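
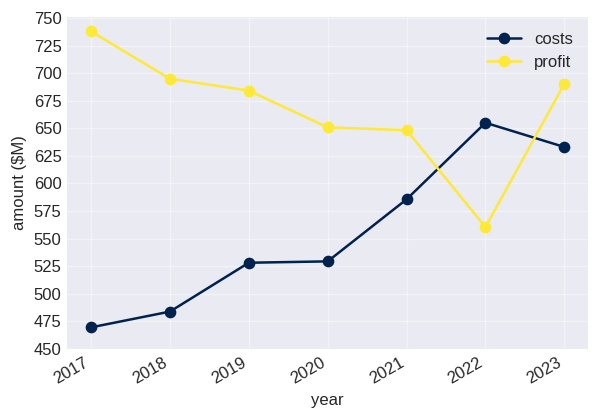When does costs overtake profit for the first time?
2021: costs ≈ 575 vs profit ≈ 650 (not yet); 2022: costs ≈ 650 vs profit ≈ 550 (first crossover).

2022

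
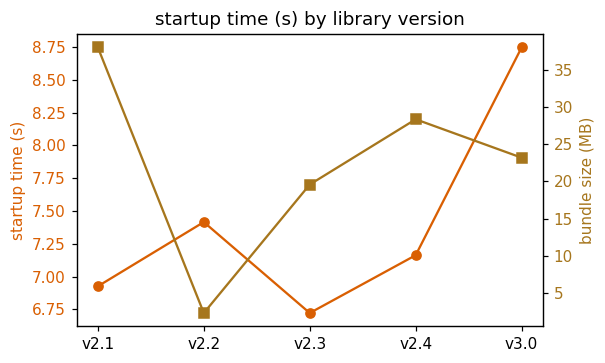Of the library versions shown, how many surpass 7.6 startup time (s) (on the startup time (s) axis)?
1

Above 7.6: v3.0.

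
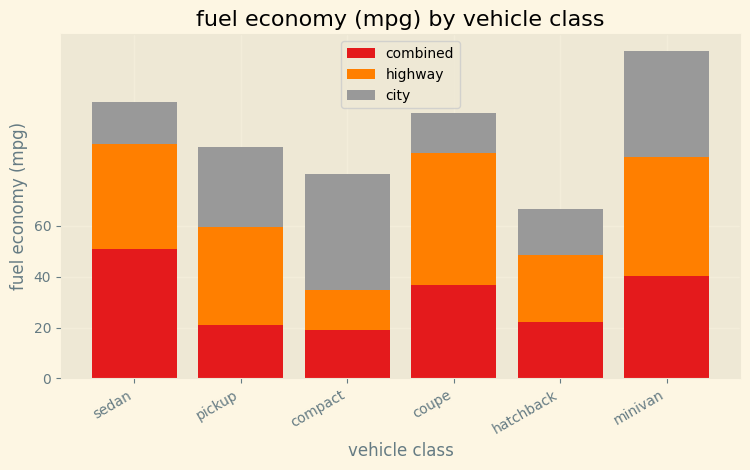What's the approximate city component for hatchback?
city top ≈ 60, bottom ≈ 40; segment ≈ 20.

≈ 20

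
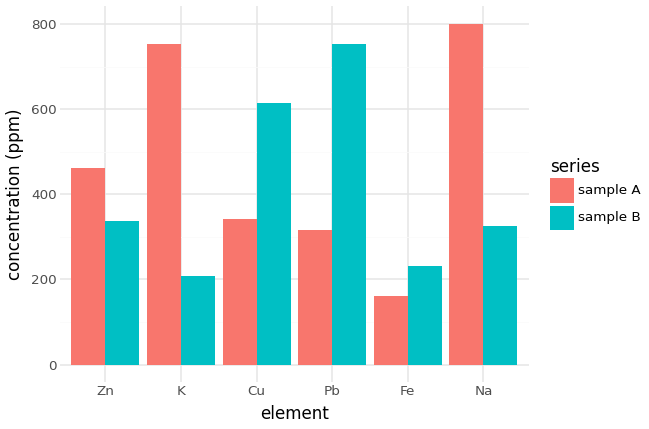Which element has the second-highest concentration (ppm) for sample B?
Top 3 for sample B: Pb ≈ 800, Cu ≈ 600, Zn ≈ 300.

Cu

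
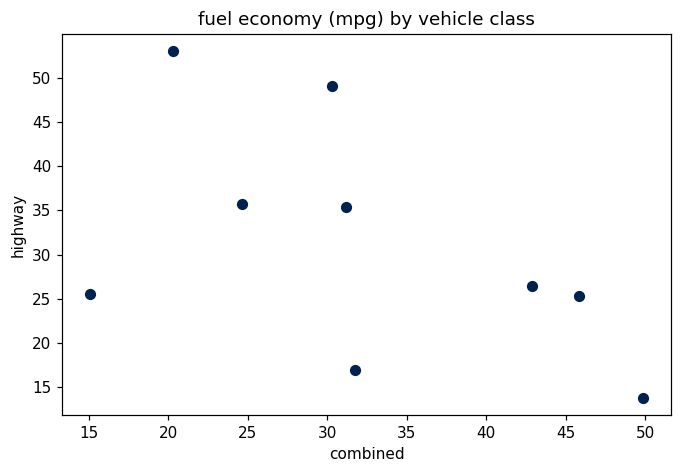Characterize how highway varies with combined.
Points are negatively correlated; moderate (|r| ≈ 0.5).

negative, moderate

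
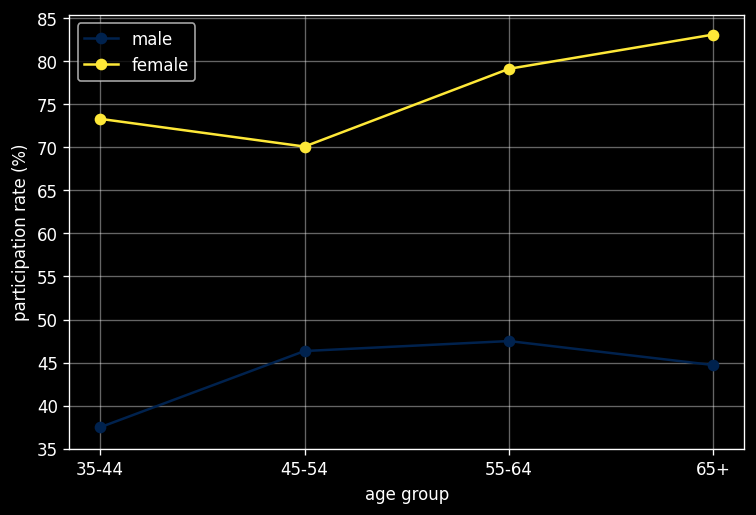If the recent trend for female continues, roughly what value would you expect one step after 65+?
Last three: 70, 80, 85 → slope ≈ 7.5/step → next ≈ 92.5.

≈ 92.5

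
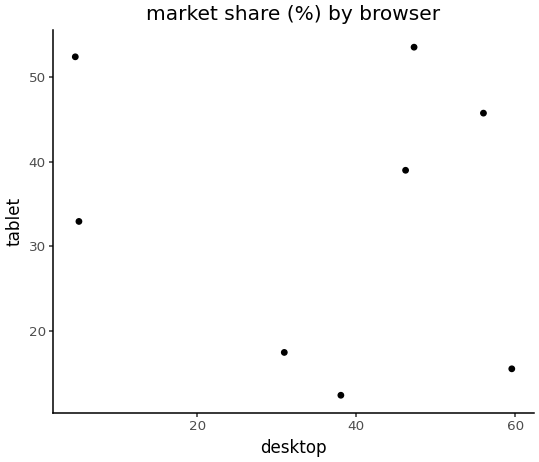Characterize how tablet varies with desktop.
Points are roughly uncorrelated; weak (|r| ≈ 0.2).

no clear correlation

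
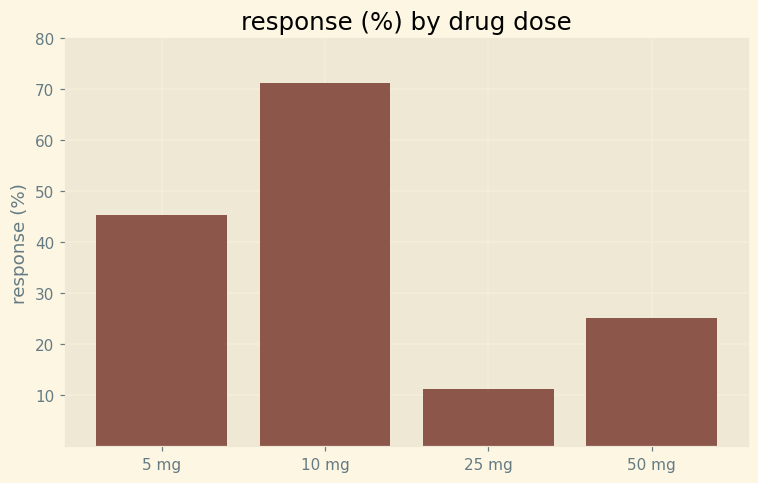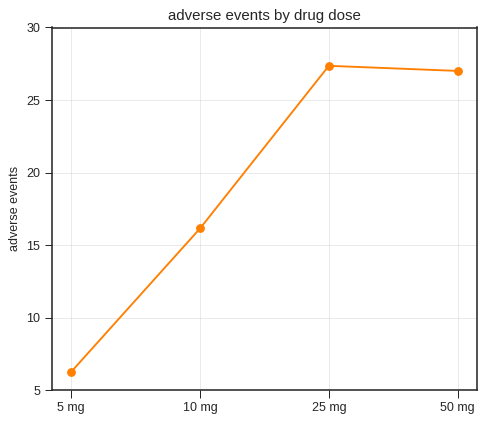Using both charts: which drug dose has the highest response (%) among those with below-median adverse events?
10 mg

Chart 2 median adverse events ≈ 20; below-median drug doses: 5 mg, 10 mg. Among those, 10 mg has the highest response (%) (≈ 70).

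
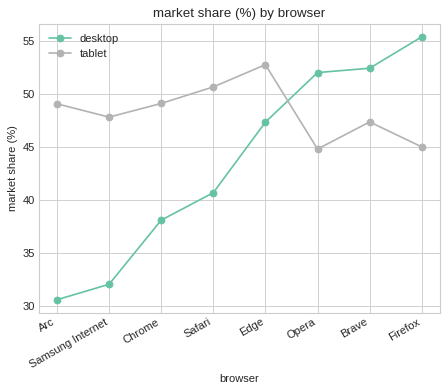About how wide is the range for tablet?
≈ 10

Max Edge ≈ 55, min Opera ≈ 45; range ≈ 10.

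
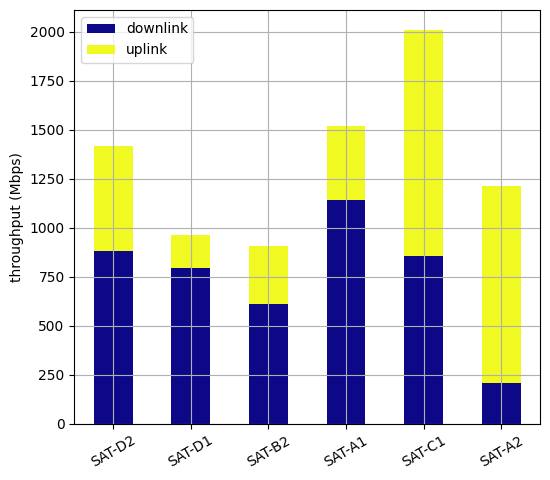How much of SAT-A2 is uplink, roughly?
uplink top ≈ 1200, bottom ≈ 200; segment ≈ 1000.

≈ 1000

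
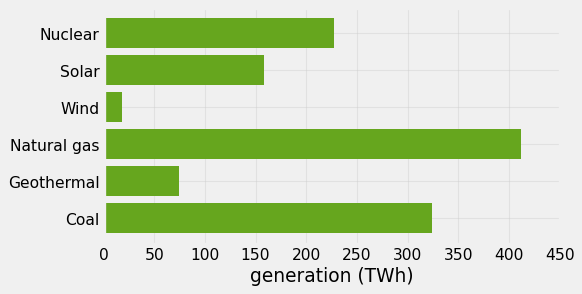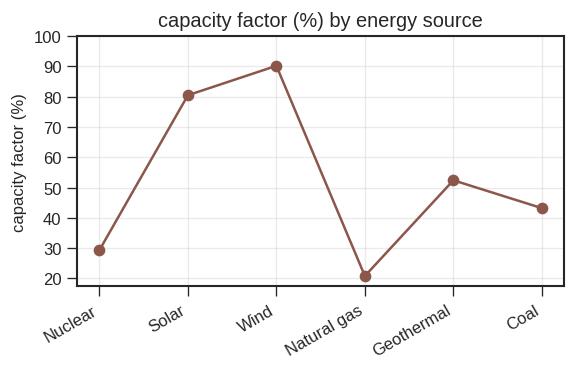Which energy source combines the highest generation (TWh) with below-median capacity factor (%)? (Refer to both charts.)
Natural gas

Chart 2 median capacity factor (%) ≈ 50; below-median energy sources: Nuclear, Natural gas, Coal. Among those, Natural gas has the highest generation (TWh) (≈ 400).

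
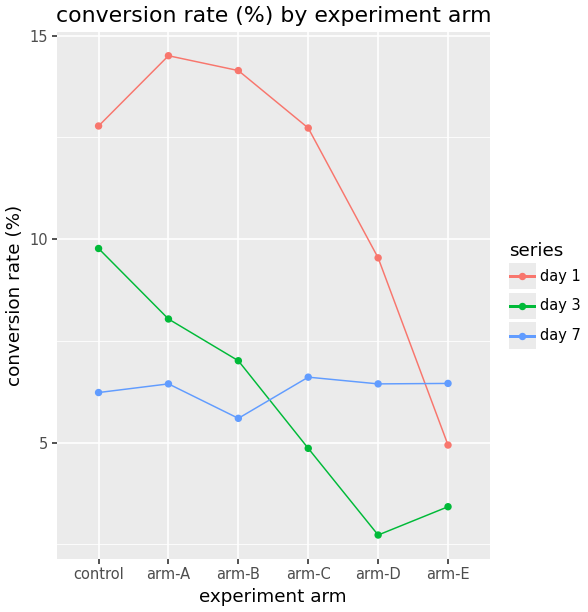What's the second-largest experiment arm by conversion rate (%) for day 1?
arm-B

Top 3 for day 1: arm-A ≈ 15, arm-B ≈ 14, control ≈ 13.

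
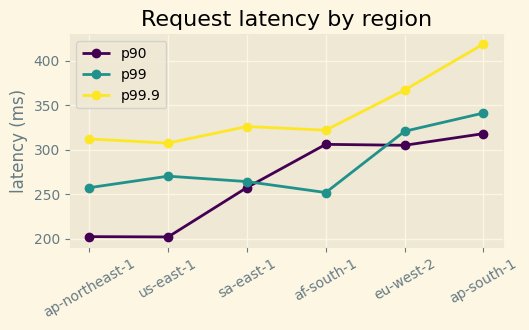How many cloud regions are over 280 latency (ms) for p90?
3

Above 280: af-south-1, eu-west-2, ap-south-1.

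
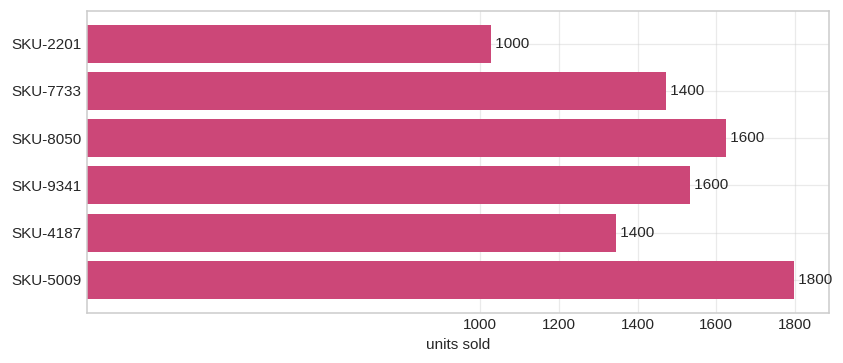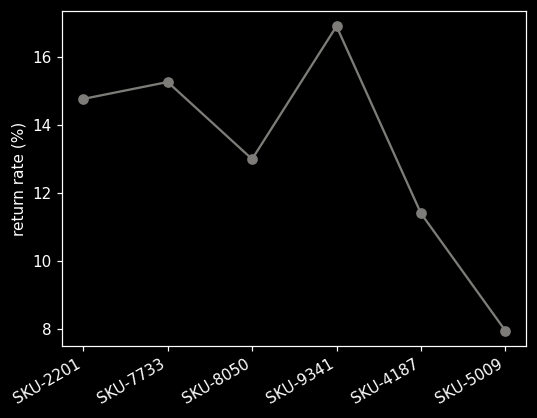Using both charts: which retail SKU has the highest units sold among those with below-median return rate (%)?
SKU-5009

Chart 2 median return rate (%) ≈ 14; below-median retail SKUs: SKU-8050, SKU-4187, SKU-5009. Among those, SKU-5009 has the highest units sold (≈ 1800).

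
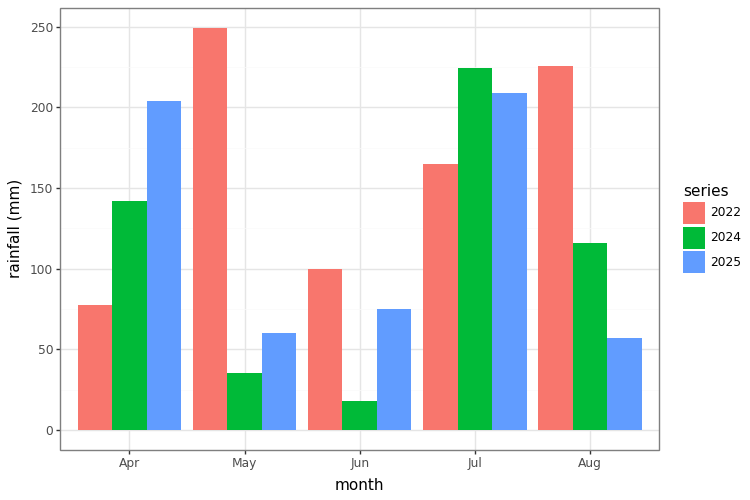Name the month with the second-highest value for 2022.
Aug

Top 3 for 2022: May ≈ 250, Aug ≈ 225, Jul ≈ 175.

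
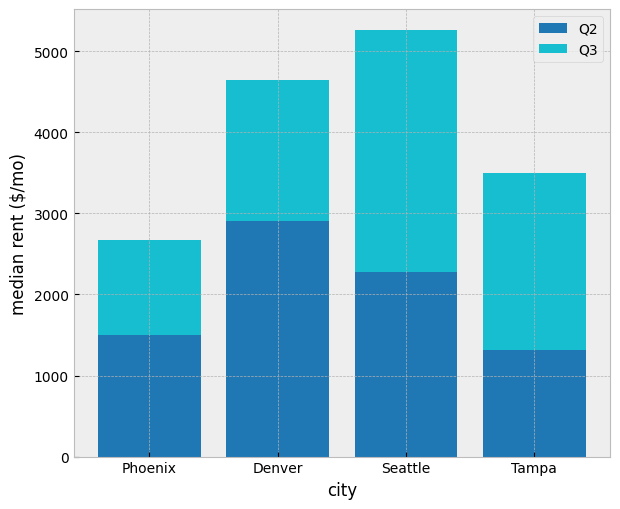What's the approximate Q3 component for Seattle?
Q3 top ≈ 5500, bottom ≈ 2500; segment ≈ 3000.

≈ 3000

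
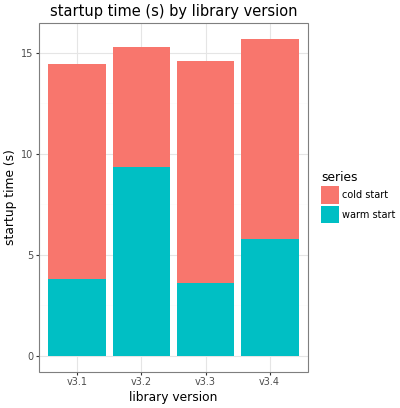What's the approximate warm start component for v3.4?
warm start top ≈ 6, bottom ≈ 0; segment ≈ 6.

≈ 6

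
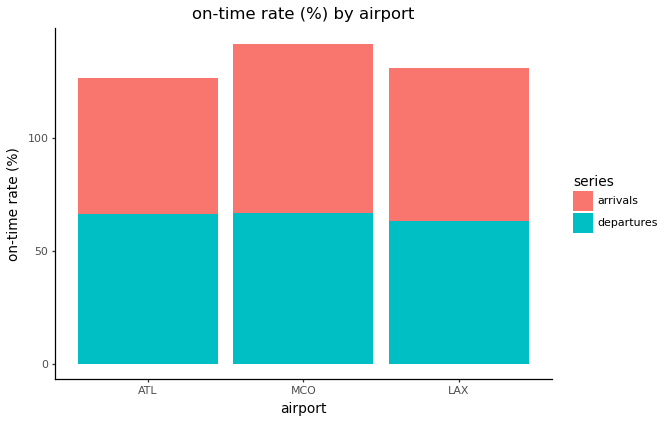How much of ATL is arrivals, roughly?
arrivals top ≈ 120, bottom ≈ 60; segment ≈ 60.

≈ 60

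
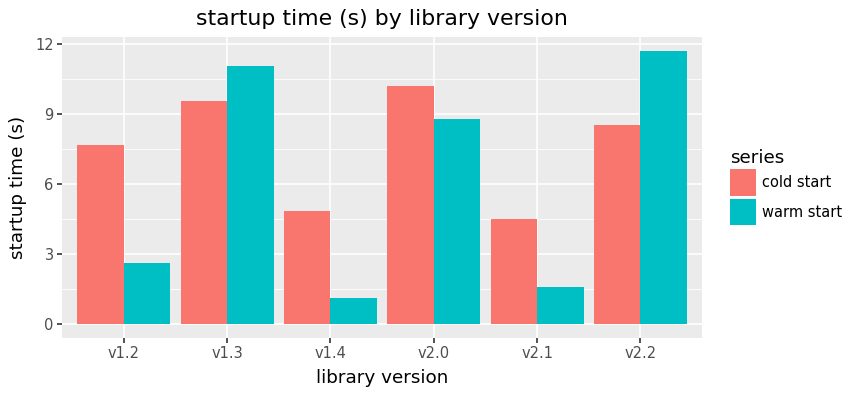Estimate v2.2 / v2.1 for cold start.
≈ 1.8×

v2.2 ≈ 9, v2.1 ≈ 5; 9/5 ≈ 1.8.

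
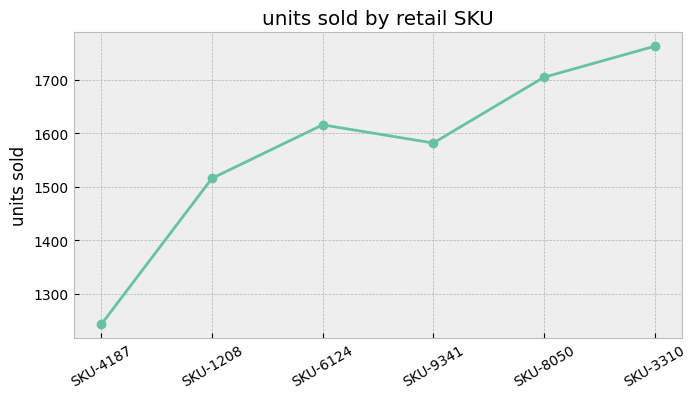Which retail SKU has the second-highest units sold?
SKU-8050

Top 3: SKU-3310 ≈ 1750, SKU-8050 ≈ 1700, SKU-6124 ≈ 1600.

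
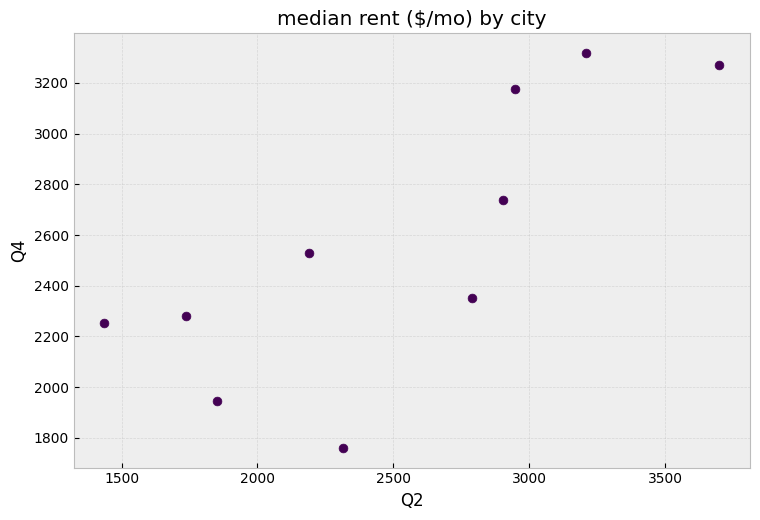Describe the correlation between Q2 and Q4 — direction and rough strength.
Points are positively correlated; strong (|r| ≈ 0.8).

positive, strong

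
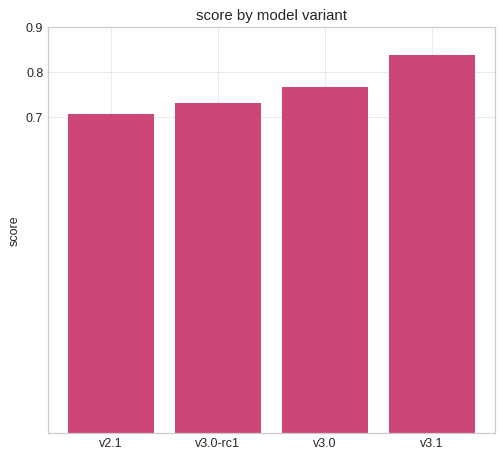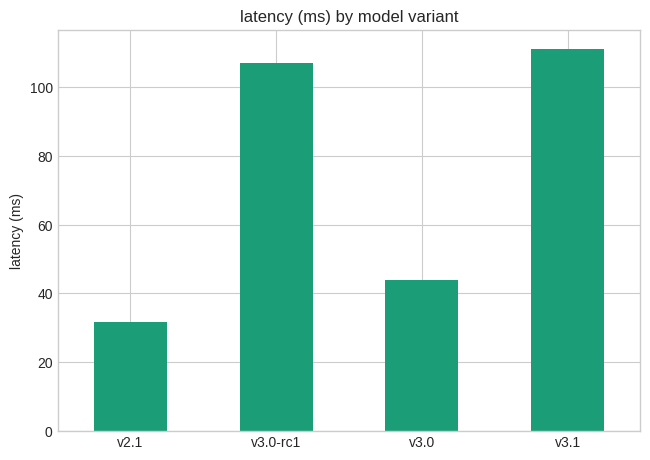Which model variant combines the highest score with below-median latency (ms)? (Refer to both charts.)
v3.0

Chart 2 median latency (ms) ≈ 80; below-median model variants: v2.1, v3.0. Among those, v3.0 has the highest score (≈ 0.8).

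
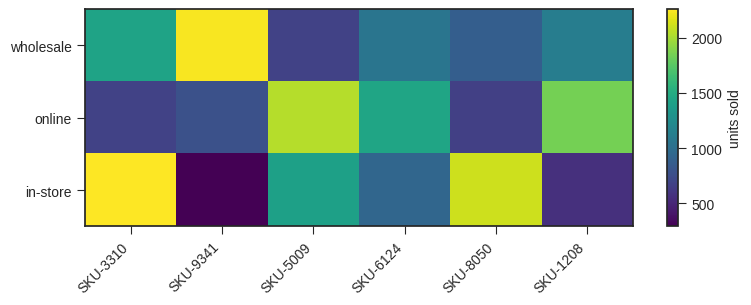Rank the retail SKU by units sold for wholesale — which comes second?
SKU-3310

Top 3 for wholesale: SKU-9341 ≈ 2200, SKU-3310 ≈ 1400, SKU-1208 ≈ 1200.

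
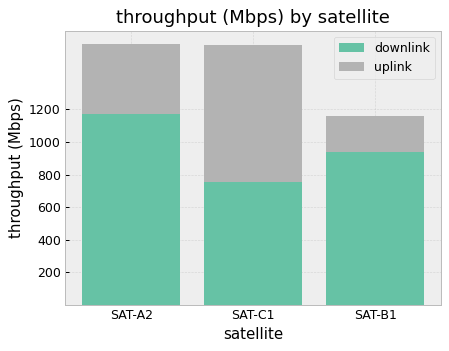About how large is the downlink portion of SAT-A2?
≈ 1200

downlink top ≈ 1200, bottom ≈ 0; segment ≈ 1200.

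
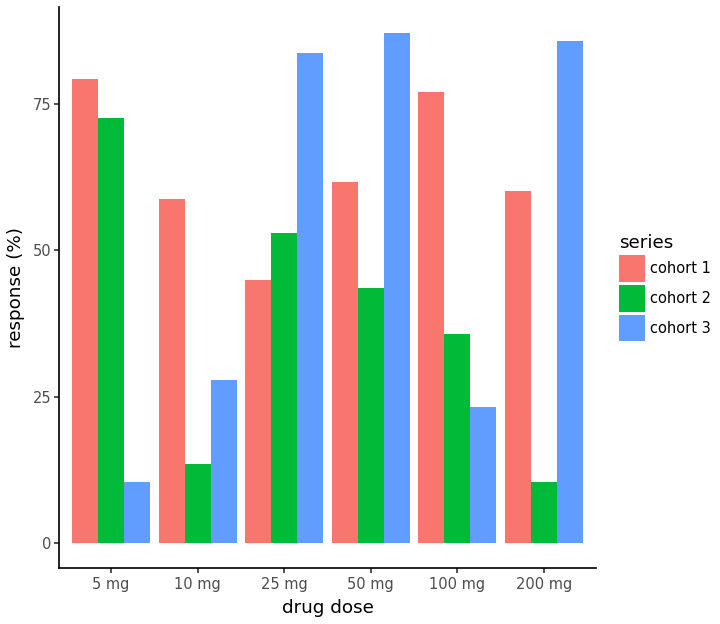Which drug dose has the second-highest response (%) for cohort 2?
25 mg

Top 3 for cohort 2: 5 mg ≈ 70, 25 mg ≈ 50, 50 mg ≈ 40.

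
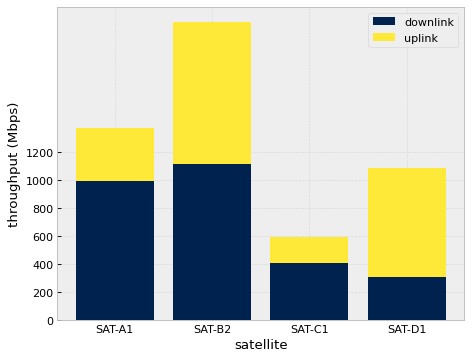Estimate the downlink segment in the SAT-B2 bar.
≈ 1200

downlink top ≈ 1200, bottom ≈ 0; segment ≈ 1200.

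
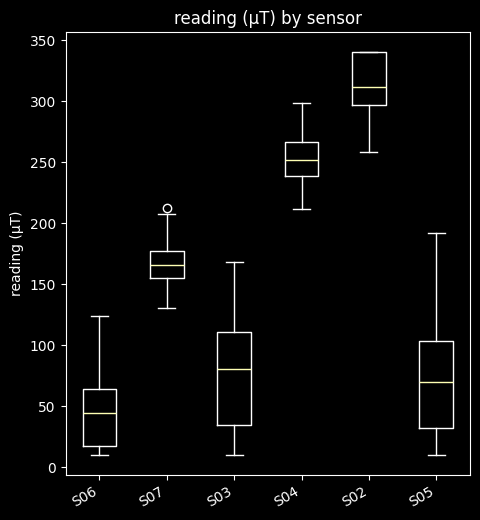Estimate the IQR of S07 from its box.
Q3 ≈ 175, Q1 ≈ 150; IQR ≈ 25.

≈ 25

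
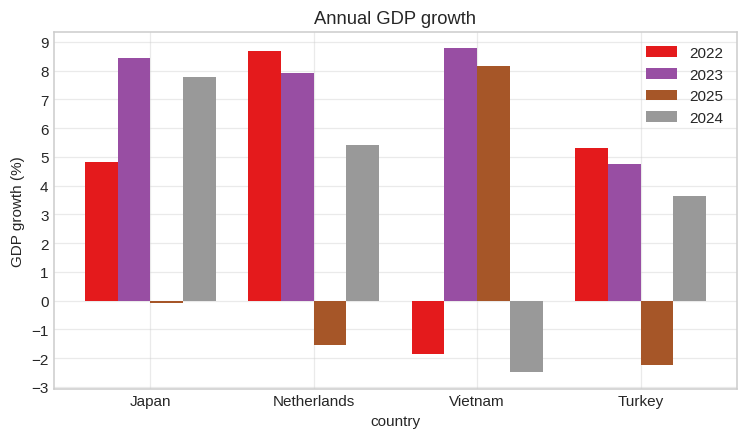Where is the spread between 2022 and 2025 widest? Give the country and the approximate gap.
Netherlands, ≈ 11 %

Netherlands: 2022 ≈ 9, 2025 ≈ -2 → gap ≈ 11. Next-largest (Vietnam) is only ≈ 10.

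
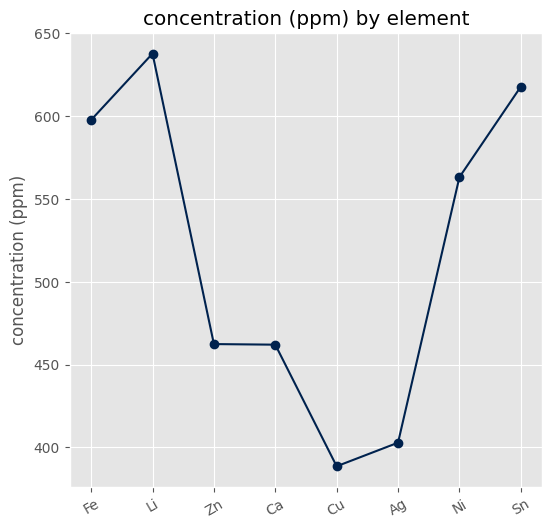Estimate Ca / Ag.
Ca ≈ 450, Ag ≈ 400; 450/400 ≈ 1.12.

≈ 1.12×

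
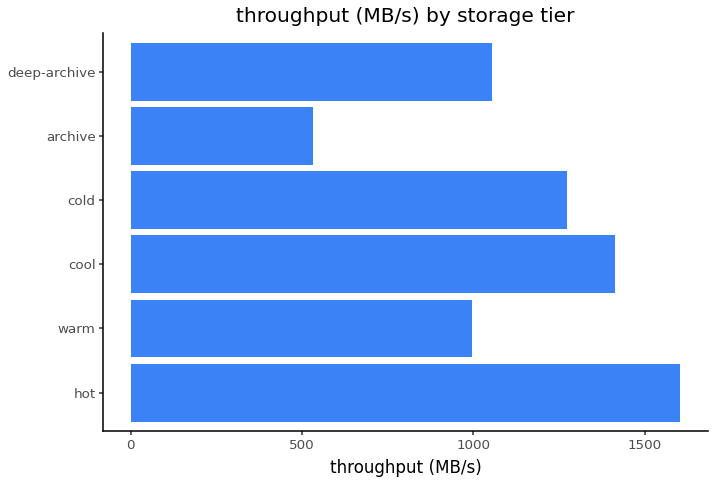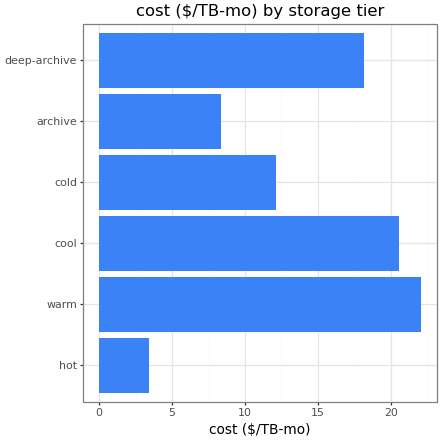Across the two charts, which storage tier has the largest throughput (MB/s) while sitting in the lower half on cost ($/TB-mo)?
hot

Chart 2 median cost ($/TB-mo) ≈ 15; below-median storage tiers: hot, cold, archive. Among those, hot has the highest throughput (MB/s) (≈ 1600).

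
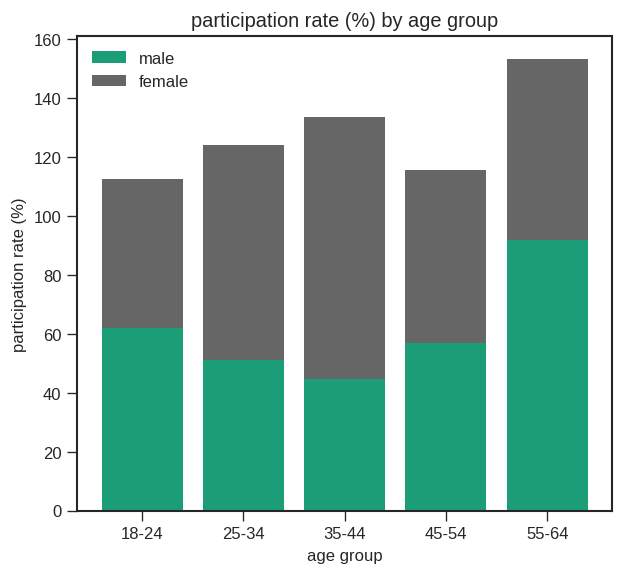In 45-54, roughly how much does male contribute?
male top ≈ 60, bottom ≈ 0; segment ≈ 60.

≈ 60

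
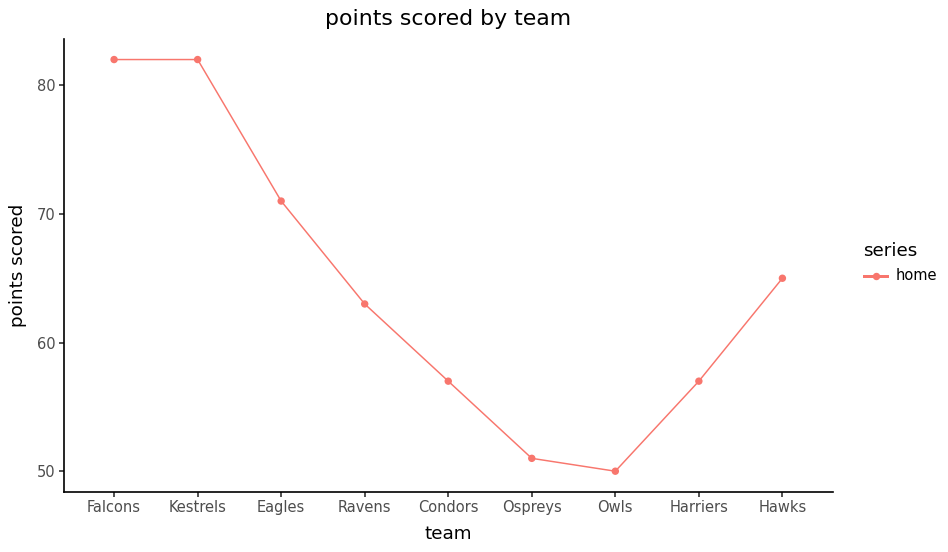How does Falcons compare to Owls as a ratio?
≈ 1.6×

Falcons ≈ 80, Owls ≈ 50; 80/50 ≈ 1.6.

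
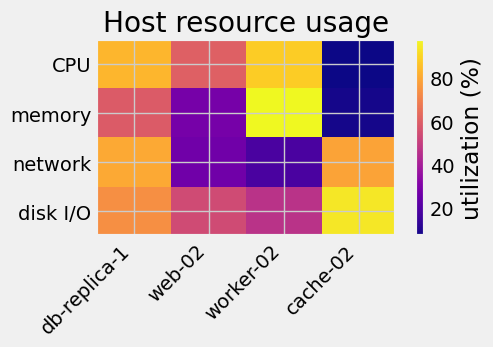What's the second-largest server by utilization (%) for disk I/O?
db-replica-1

Top 3 for disk I/O: cache-02 ≈ 90, db-replica-1 ≈ 70, web-02 ≈ 50.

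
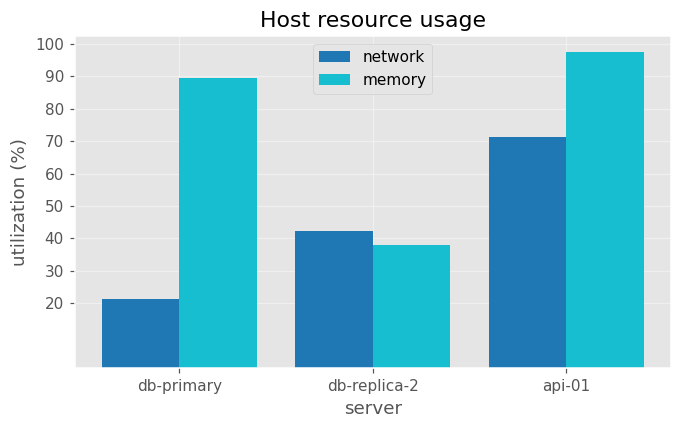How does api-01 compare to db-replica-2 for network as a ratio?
≈ 1.75×

api-01 ≈ 70, db-replica-2 ≈ 40; 70/40 ≈ 1.75.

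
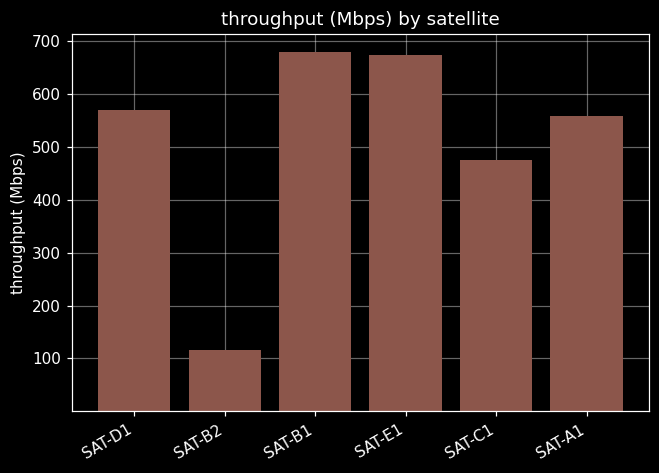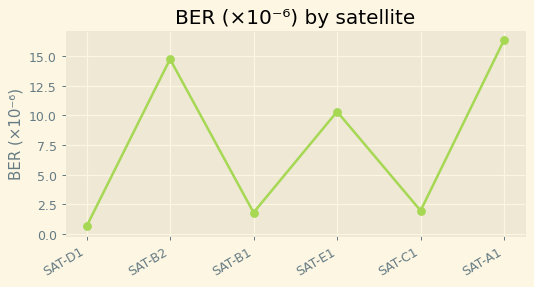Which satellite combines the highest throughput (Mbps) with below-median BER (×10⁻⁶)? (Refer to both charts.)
Chart 2 median BER (×10⁻⁶) ≈ 6; below-median satellites: SAT-D1, SAT-B1, SAT-C1. Among those, SAT-B1 has the highest throughput (Mbps) (≈ 700).

SAT-B1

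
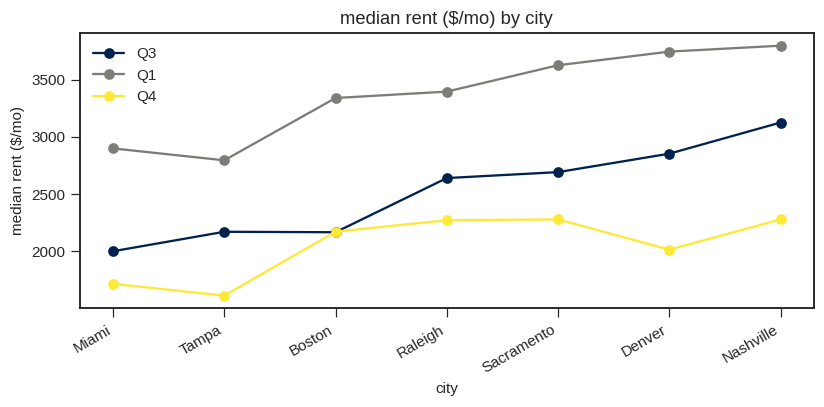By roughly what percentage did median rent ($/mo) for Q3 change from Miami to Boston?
Miami ≈ 2000, Boston ≈ 2200; (2200 − 2000) / 2000 ≈ +10%.

≈ +10%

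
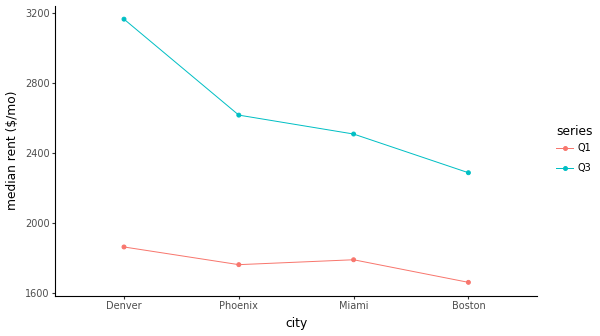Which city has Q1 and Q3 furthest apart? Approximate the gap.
Denver, ≈ 1400 $/mo

Denver: Q1 ≈ 1800, Q3 ≈ 3200 → gap ≈ 1400. Next-largest (Phoenix) is only ≈ 800.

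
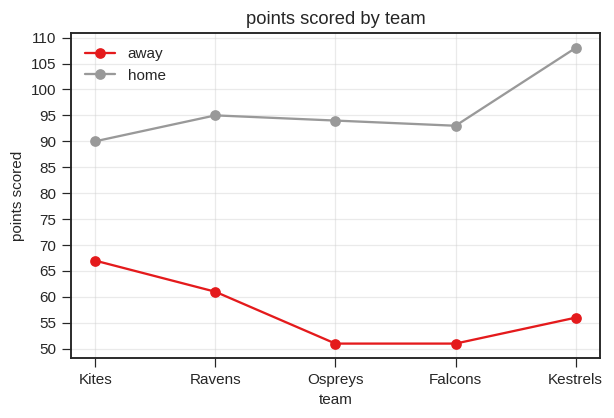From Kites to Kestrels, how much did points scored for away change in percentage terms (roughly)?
≈ -15.4%

Kites ≈ 65, Kestrels ≈ 55; (55 − 65) / 65 ≈ -15.4%.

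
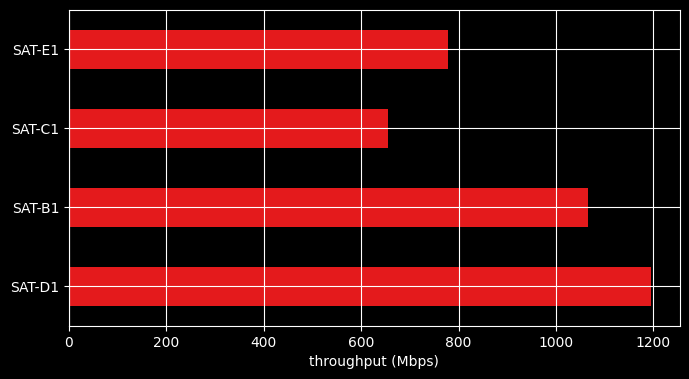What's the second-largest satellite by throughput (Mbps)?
SAT-B1

Top 3: SAT-D1 ≈ 1200, SAT-B1 ≈ 1100, SAT-E1 ≈ 800.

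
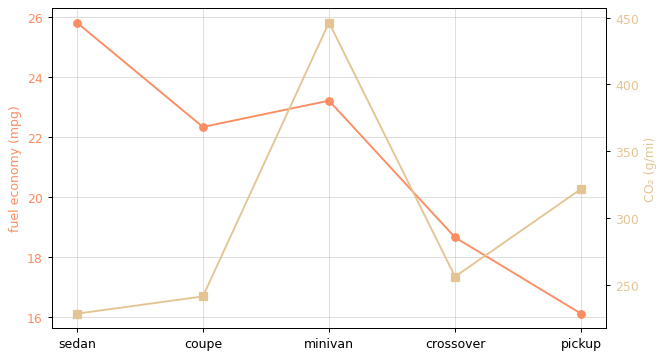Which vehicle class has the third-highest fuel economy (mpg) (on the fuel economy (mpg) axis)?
coupe

Top 4 (on the fuel economy (mpg) axis): sedan ≈ 26, minivan ≈ 23, coupe ≈ 22, crossover ≈ 19.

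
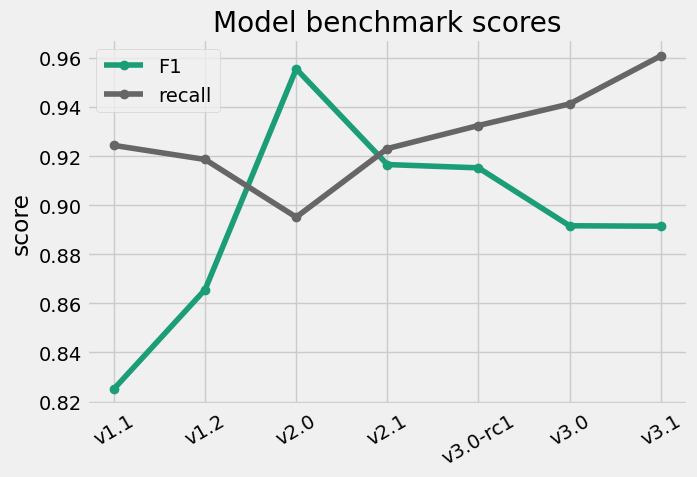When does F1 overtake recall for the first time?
v2.0

v1.2: F1 ≈ 0.86 vs recall ≈ 0.92 (not yet); v2.0: F1 ≈ 0.96 vs recall ≈ 0.90 (first crossover).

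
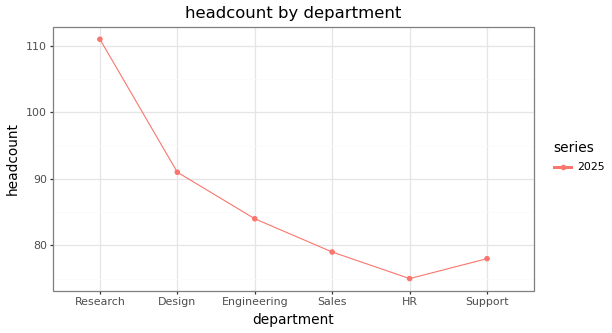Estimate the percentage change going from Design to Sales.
≈ -11.1%

Design ≈ 90, Sales ≈ 80; (80 − 90) / 90 ≈ -11.1%.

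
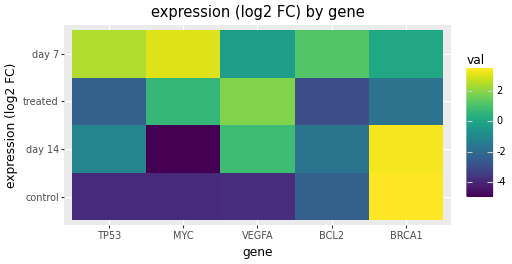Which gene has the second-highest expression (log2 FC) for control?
BCL2

Top 3 for control: BRCA1 ≈ 3, BCL2 ≈ -2, VEGFA ≈ -4.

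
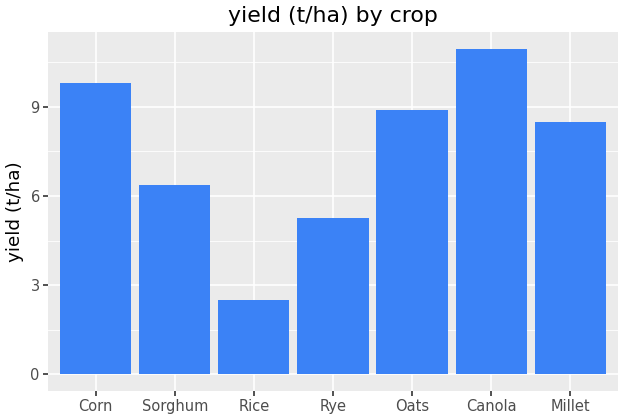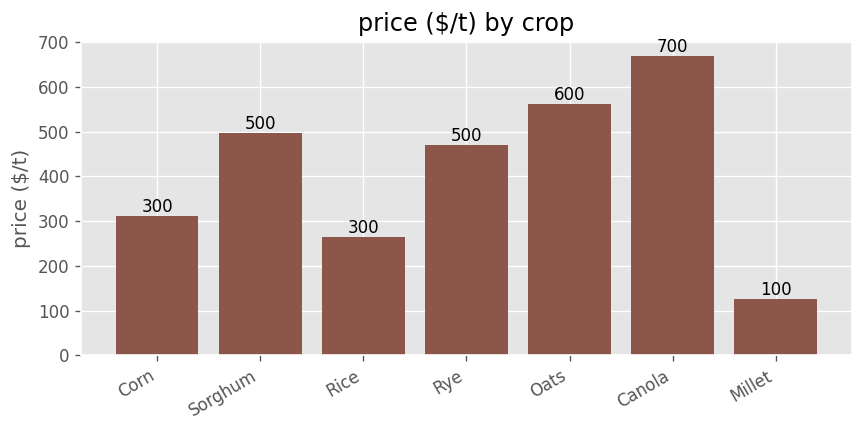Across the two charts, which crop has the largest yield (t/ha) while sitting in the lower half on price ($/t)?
Corn

Chart 2 median price ($/t) ≈ 500; below-median crops: Corn, Rice, Millet. Among those, Corn has the highest yield (t/ha) (≈ 10).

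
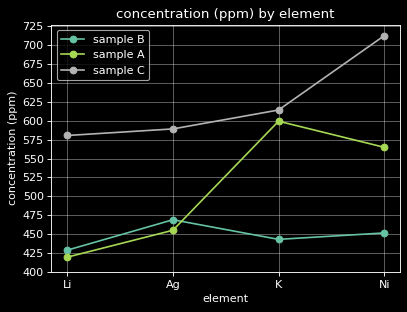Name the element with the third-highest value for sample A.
Top 4 for sample A: K ≈ 600, Ni ≈ 575, Ag ≈ 450, Li ≈ 425.

Ag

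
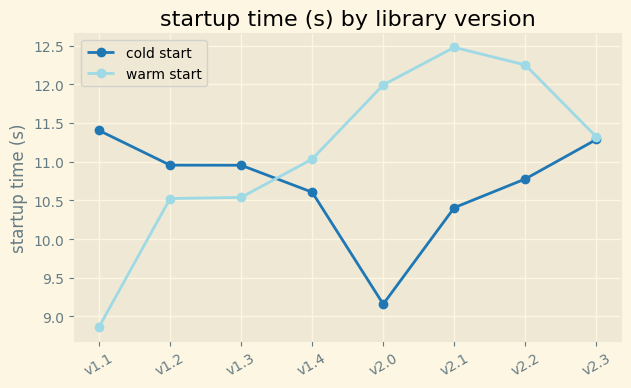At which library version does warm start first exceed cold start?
v1.4

v1.3: warm start ≈ 10.5 vs cold start ≈ 11.0 (not yet); v1.4: warm start ≈ 11.0 vs cold start ≈ 10.5 (first crossover).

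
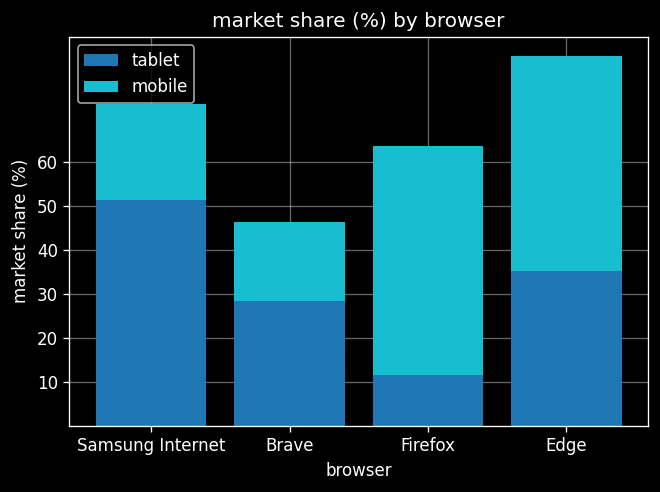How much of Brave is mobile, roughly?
mobile top ≈ 50, bottom ≈ 30; segment ≈ 20.

≈ 20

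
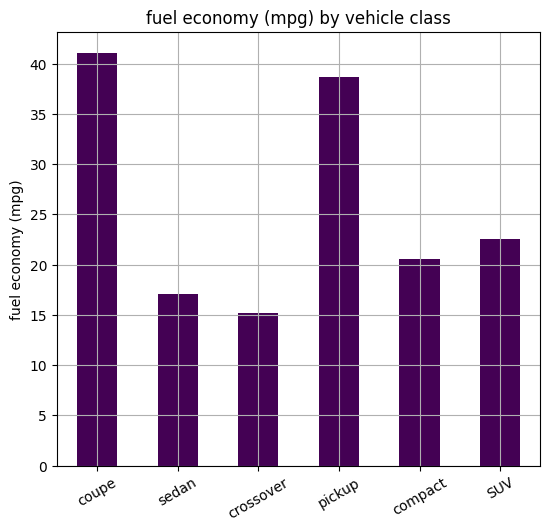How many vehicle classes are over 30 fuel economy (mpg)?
Above 30: coupe, pickup.

2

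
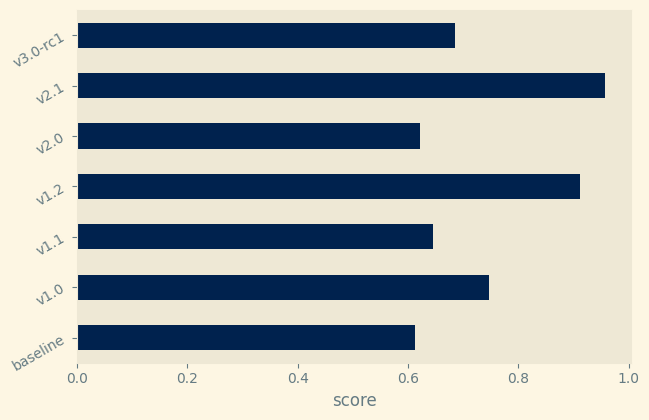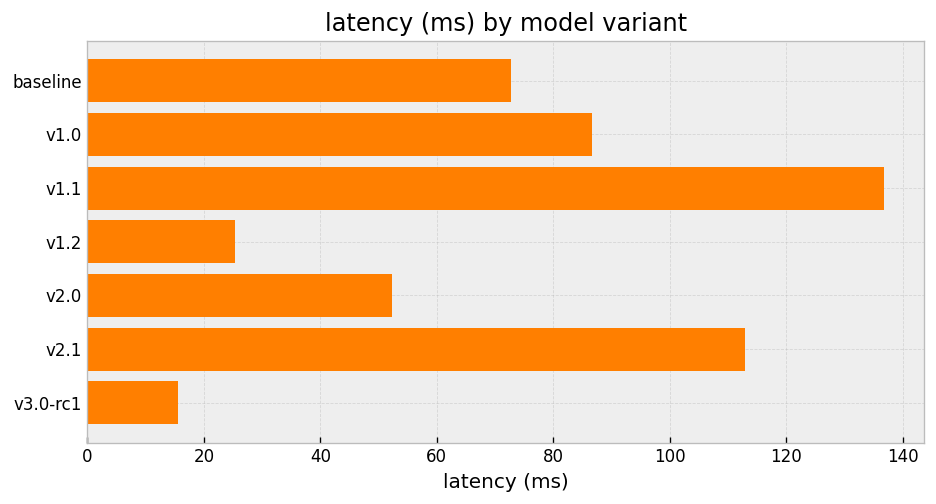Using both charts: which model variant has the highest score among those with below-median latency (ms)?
Chart 2 median latency (ms) ≈ 80; below-median model variants: v1.2, v2.0, v3.0-rc1. Among those, v1.2 has the highest score (≈ 0.9).

v1.2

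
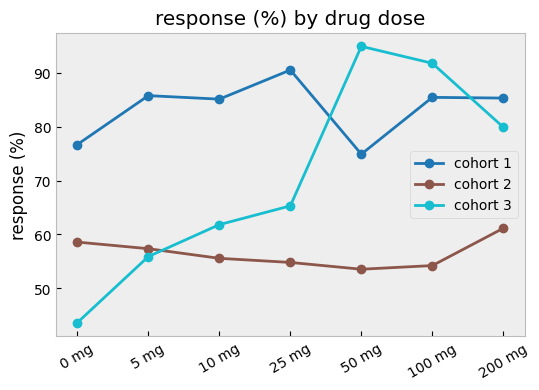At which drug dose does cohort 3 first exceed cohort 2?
5 mg: cohort 3 ≈ 55 vs cohort 2 ≈ 55 (not yet); 10 mg: cohort 3 ≈ 60 vs cohort 2 ≈ 55 (first crossover).

10 mg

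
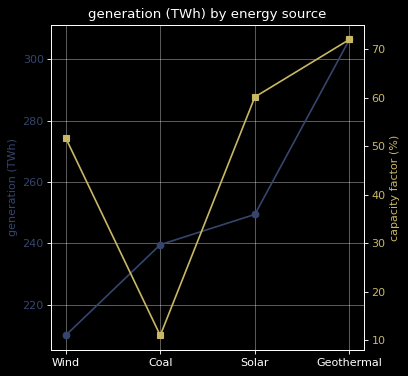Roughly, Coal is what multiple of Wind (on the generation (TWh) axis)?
Coal ≈ 240, Wind ≈ 210; 240/210 ≈ 1.14.

≈ 1.14×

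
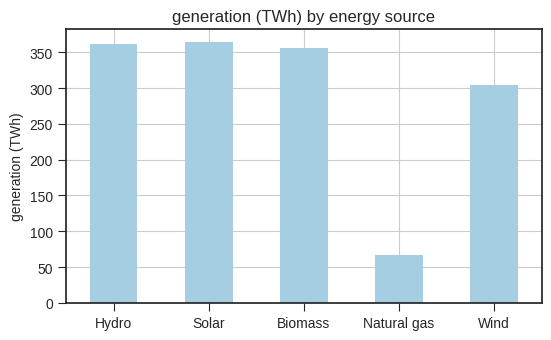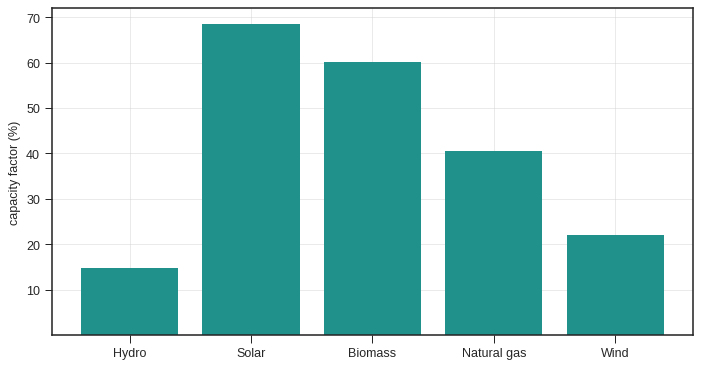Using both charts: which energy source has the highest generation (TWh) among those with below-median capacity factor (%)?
Chart 2 median capacity factor (%) ≈ 40; below-median energy sources: Hydro, Wind. Among those, Hydro has the highest generation (TWh) (≈ 350).

Hydro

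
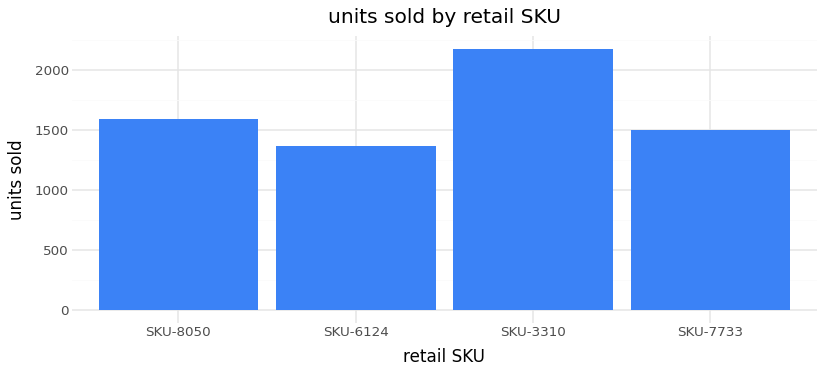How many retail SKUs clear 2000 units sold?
1

Above 2000: SKU-3310.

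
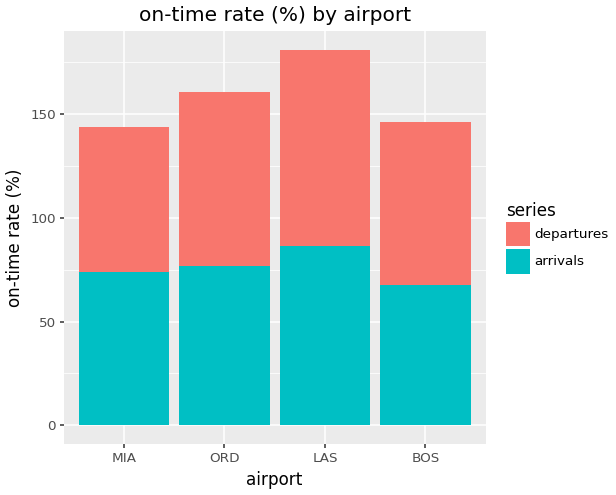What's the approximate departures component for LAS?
departures top ≈ 180, bottom ≈ 80; segment ≈ 100.

≈ 100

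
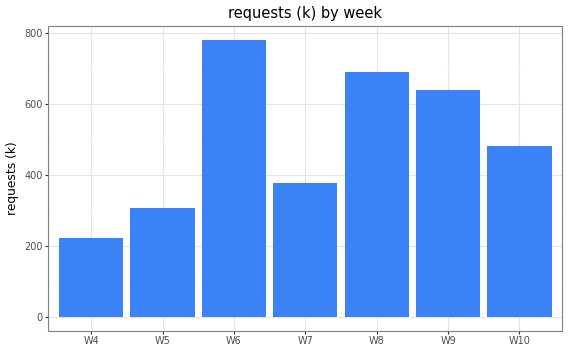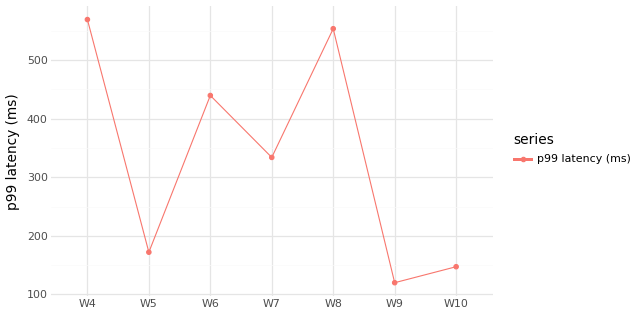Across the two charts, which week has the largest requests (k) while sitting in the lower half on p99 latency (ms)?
Chart 2 median p99 latency (ms) ≈ 300; below-median weeks: W5, W9, W10. Among those, W9 has the highest requests (k) (≈ 600).

W9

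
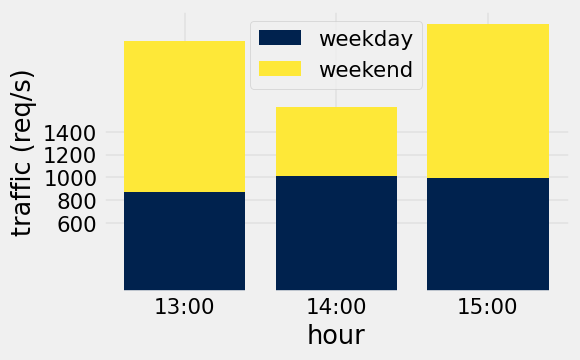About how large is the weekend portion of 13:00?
≈ 1400

weekend top ≈ 2200, bottom ≈ 800; segment ≈ 1400.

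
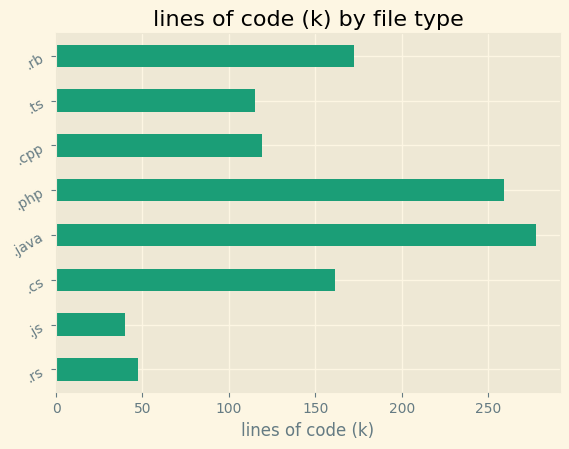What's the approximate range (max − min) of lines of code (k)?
≈ 225

Max .java ≈ 275, min .js ≈ 50; range ≈ 225.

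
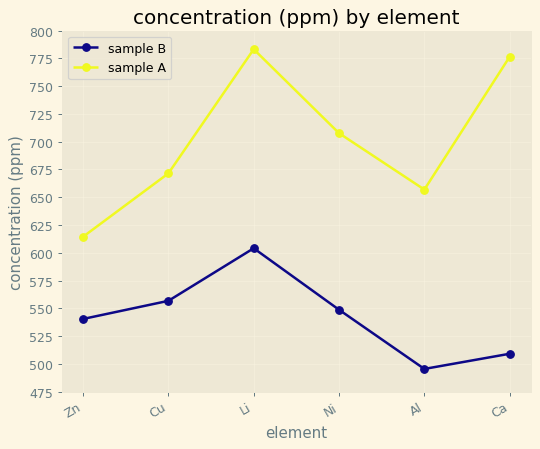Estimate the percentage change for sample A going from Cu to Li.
Cu ≈ 675, Li ≈ 775; (775 − 675) / 675 ≈ +14.8%.

≈ +14.8%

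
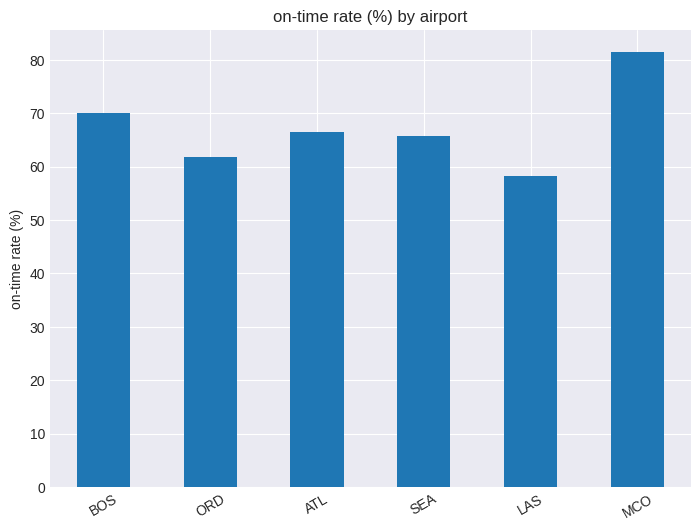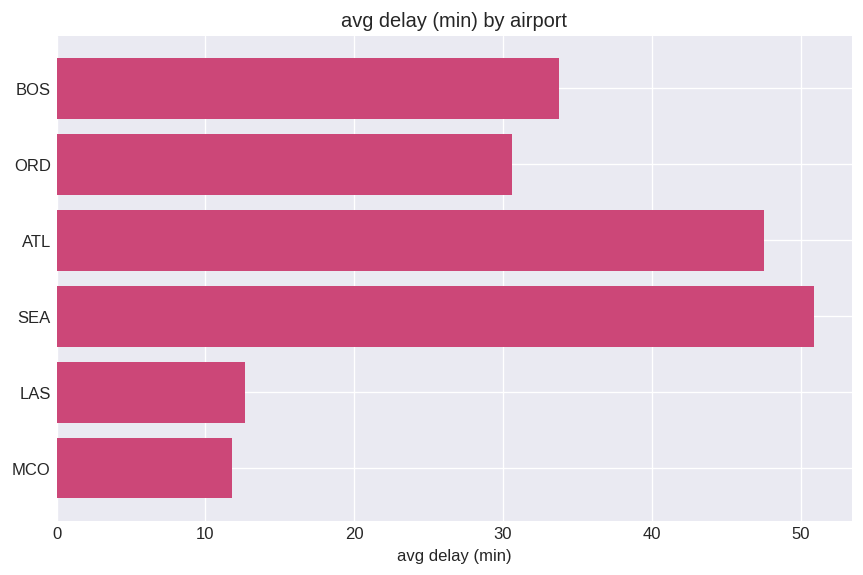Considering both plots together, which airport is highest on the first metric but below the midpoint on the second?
Chart 2 median avg delay (min) ≈ 30; below-median airports: ORD, LAS, MCO. Among those, MCO has the highest on-time rate (%) (≈ 80).

MCO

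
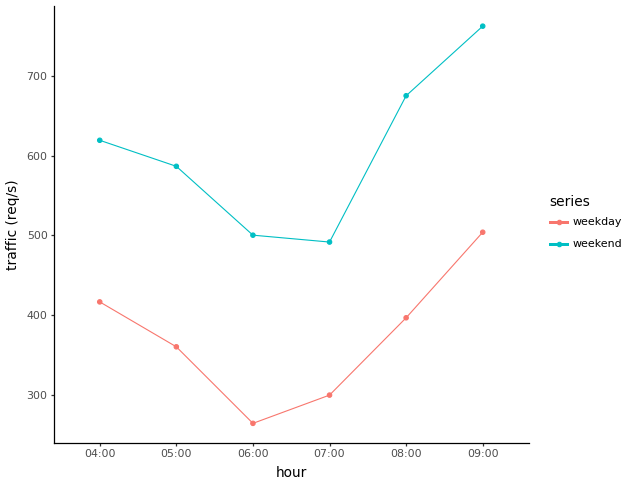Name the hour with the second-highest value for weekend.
Top 3 for weekend: 09:00 ≈ 750, 08:00 ≈ 700, 04:00 ≈ 600.

08:00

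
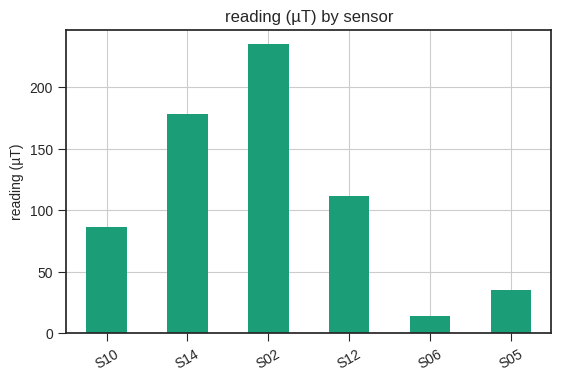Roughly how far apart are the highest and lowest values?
Max S02 ≈ 240, min S06 ≈ 20; range ≈ 220.

≈ 220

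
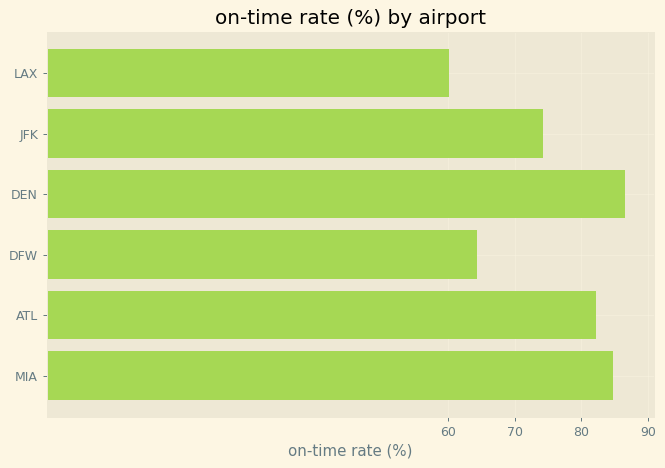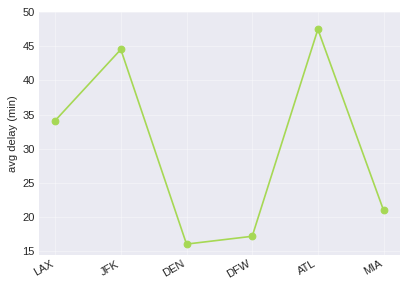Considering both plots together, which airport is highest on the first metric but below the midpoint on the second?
DEN

Chart 2 median avg delay (min) ≈ 30; below-median airports: DEN, DFW, MIA. Among those, DEN has the highest on-time rate (%) (≈ 90).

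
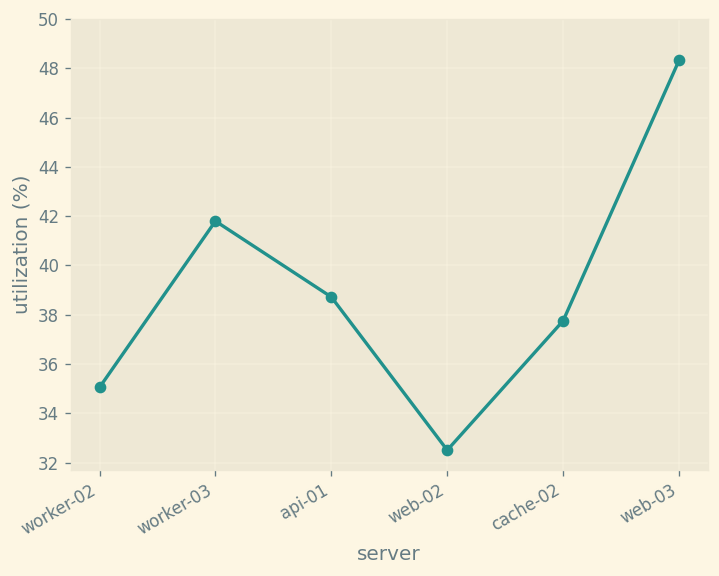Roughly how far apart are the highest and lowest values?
Max web-03 ≈ 48, min web-02 ≈ 32; range ≈ 16.

≈ 16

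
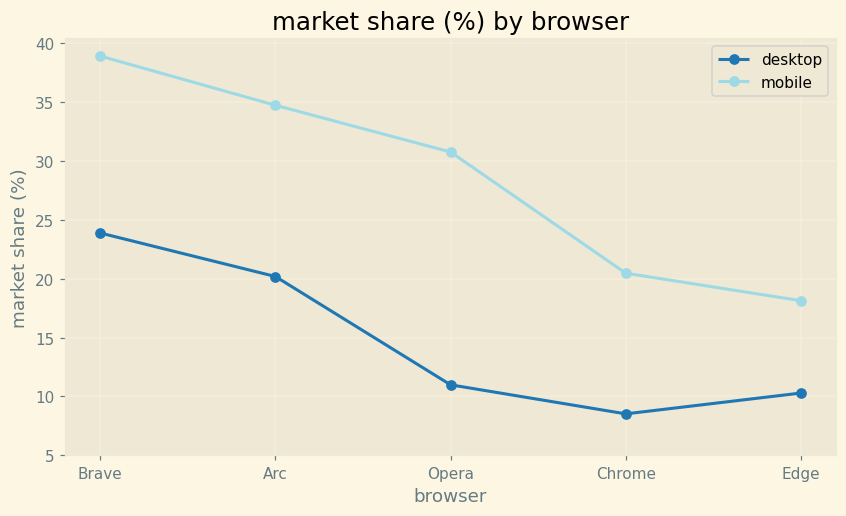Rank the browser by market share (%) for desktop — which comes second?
Arc

Top 3 for desktop: Brave ≈ 25, Arc ≈ 20, Opera ≈ 10.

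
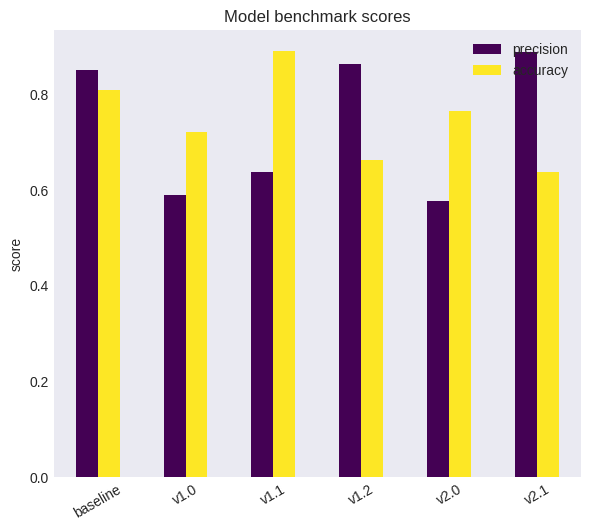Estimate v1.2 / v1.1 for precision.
v1.2 ≈ 0.9, v1.1 ≈ 0.6; 0.9/0.6 ≈ 1.5.

≈ 1.5×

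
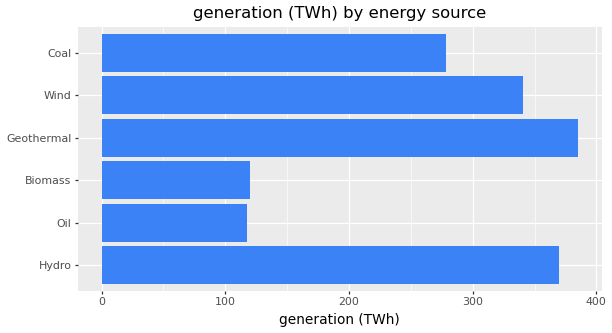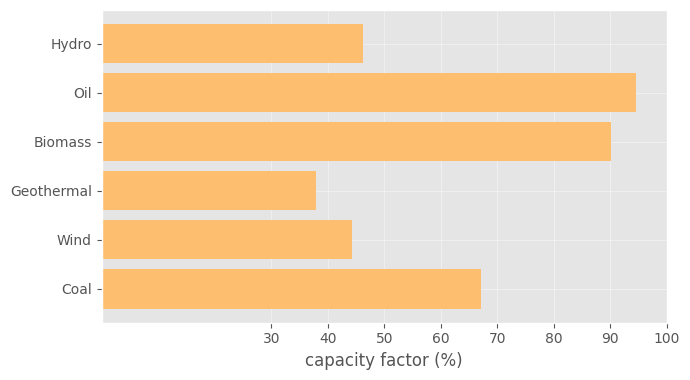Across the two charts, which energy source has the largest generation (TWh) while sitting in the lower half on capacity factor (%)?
Chart 2 median capacity factor (%) ≈ 60; below-median energy sources: Hydro, Geothermal, Wind. Among those, Geothermal has the highest generation (TWh) (≈ 400).

Geothermal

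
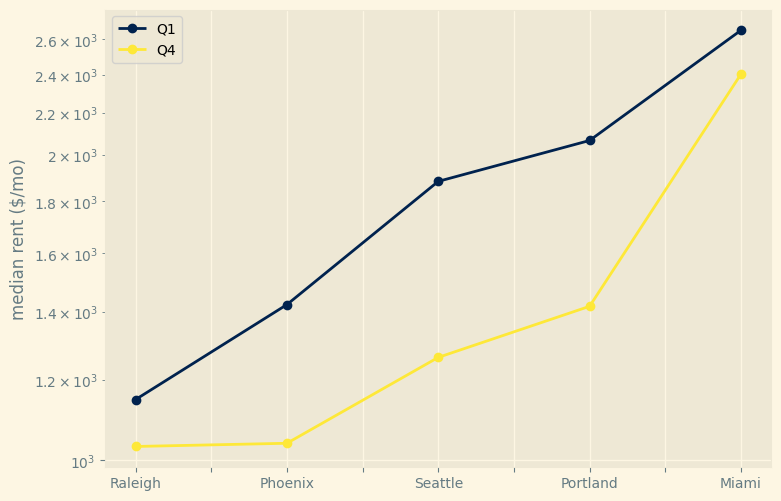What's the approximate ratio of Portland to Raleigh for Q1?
≈ 1.67×

Portland ≈ 2000, Raleigh ≈ 1200; 2000/1200 ≈ 1.67.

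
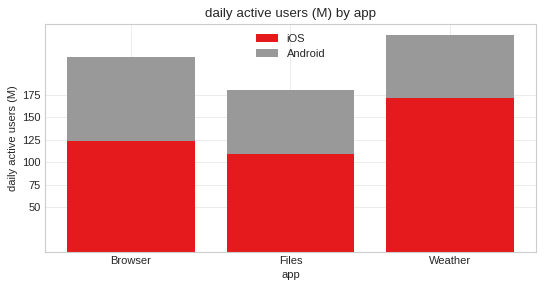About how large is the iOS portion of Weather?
iOS top ≈ 175, bottom ≈ 0; segment ≈ 175.

≈ 175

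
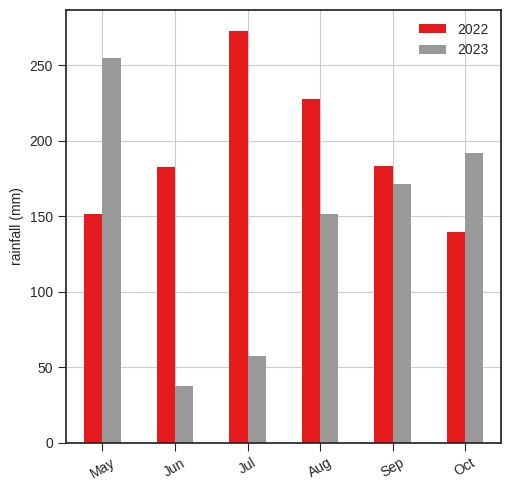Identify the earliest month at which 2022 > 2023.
May: 2022 ≈ 150 vs 2023 ≈ 250 (not yet); Jun: 2022 ≈ 175 vs 2023 ≈ 50 (first crossover).

Jun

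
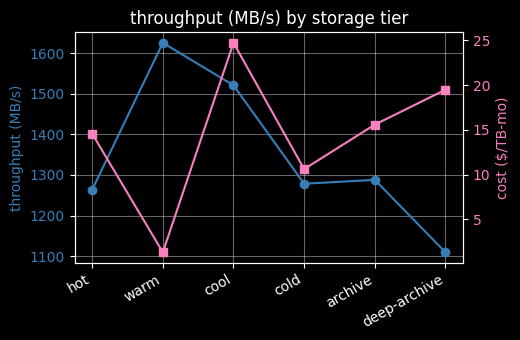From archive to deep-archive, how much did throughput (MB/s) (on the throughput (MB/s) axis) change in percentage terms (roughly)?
archive ≈ 1300, deep-archive ≈ 1100; (1100 − 1300) / 1300 ≈ -15.4%.

≈ -15.4%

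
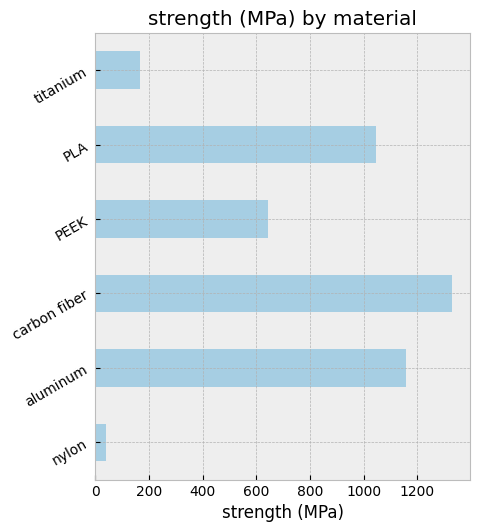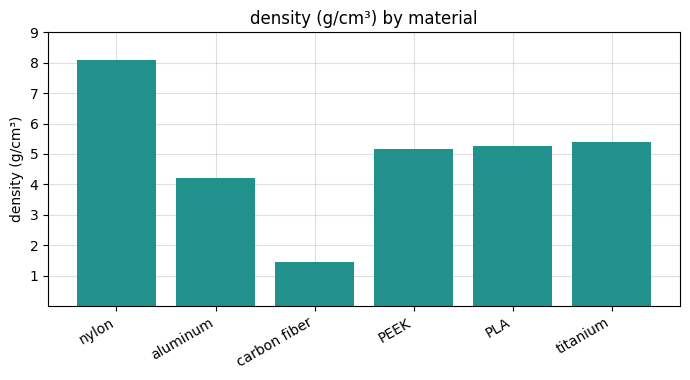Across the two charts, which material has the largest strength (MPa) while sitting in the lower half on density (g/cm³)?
carbon fiber

Chart 2 median density (g/cm³) ≈ 5; below-median materials: aluminum, carbon fiber, PEEK. Among those, carbon fiber has the highest strength (MPa) (≈ 1400).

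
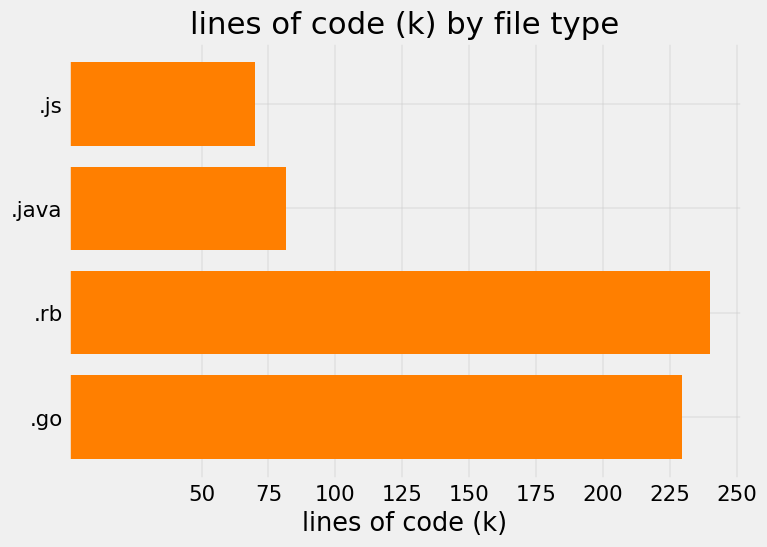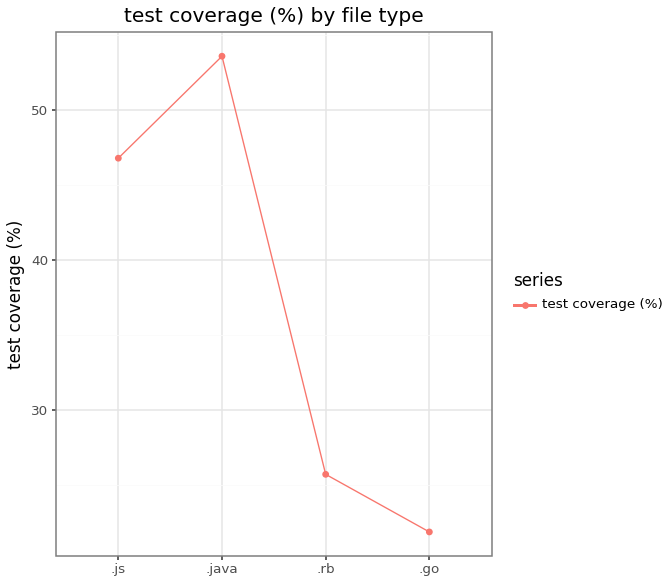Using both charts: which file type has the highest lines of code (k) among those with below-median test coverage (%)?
.rb

Chart 2 median test coverage (%) ≈ 35; below-median file types: .rb, .go. Among those, .rb has the highest lines of code (k) (≈ 250).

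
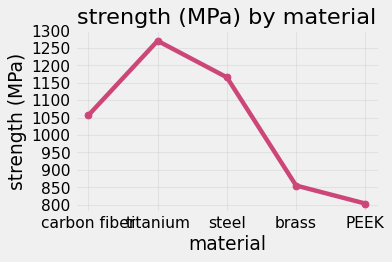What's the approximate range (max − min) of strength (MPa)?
≈ 450

Max titanium ≈ 1250, min PEEK ≈ 800; range ≈ 450.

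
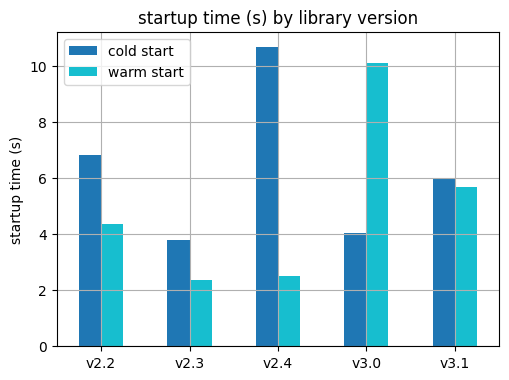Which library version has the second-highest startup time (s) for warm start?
v3.1

Top 3 for warm start: v3.0 ≈ 10, v3.1 ≈ 6, v2.2 ≈ 4.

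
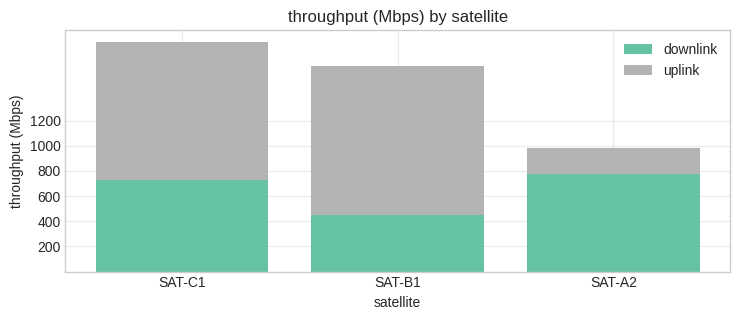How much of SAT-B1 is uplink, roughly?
≈ 1200

uplink top ≈ 1600, bottom ≈ 400; segment ≈ 1200.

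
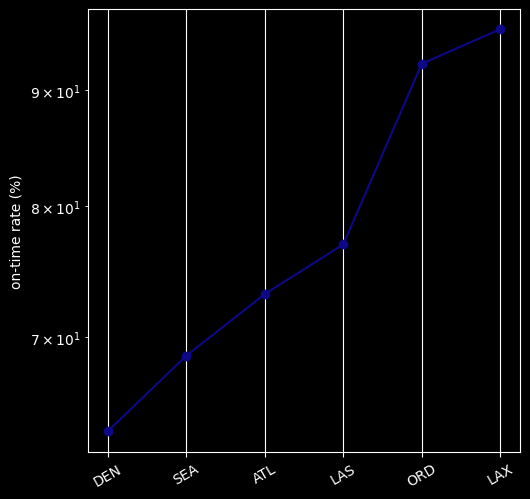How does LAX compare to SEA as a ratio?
≈ 1.36×

LAX ≈ 95, SEA ≈ 70; 95/70 ≈ 1.36.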